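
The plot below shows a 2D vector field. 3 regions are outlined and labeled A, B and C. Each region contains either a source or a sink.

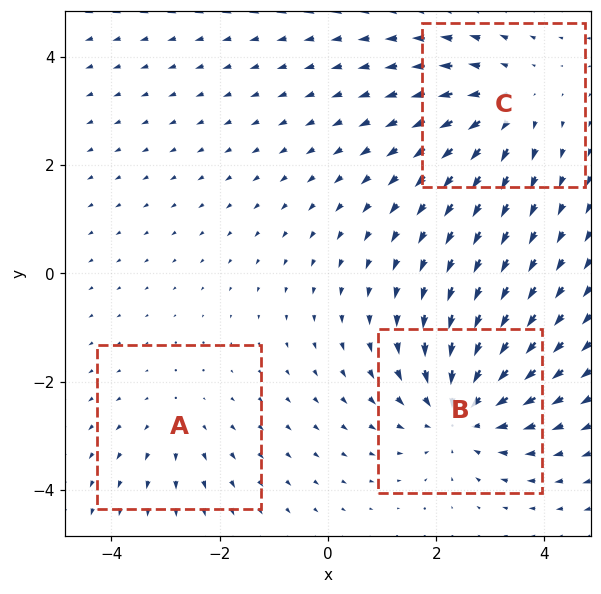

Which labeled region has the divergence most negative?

B

Divergence at each region's feature centre — A: about +2, B: about -4, C: about +3. Region B is most negative.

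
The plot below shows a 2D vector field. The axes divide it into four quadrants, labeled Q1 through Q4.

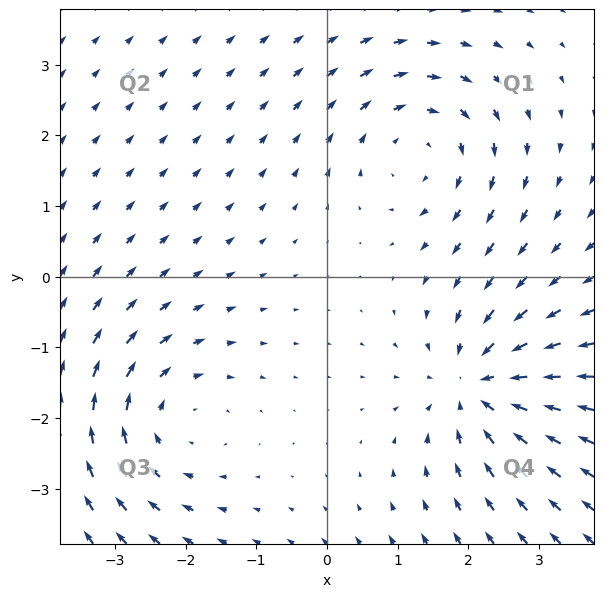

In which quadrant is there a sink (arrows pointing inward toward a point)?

The sink sits at approximately (2.1, -1.5), which lies in quadrant Q4. The divergence there is about -6, negative as expected for a sink.

Q4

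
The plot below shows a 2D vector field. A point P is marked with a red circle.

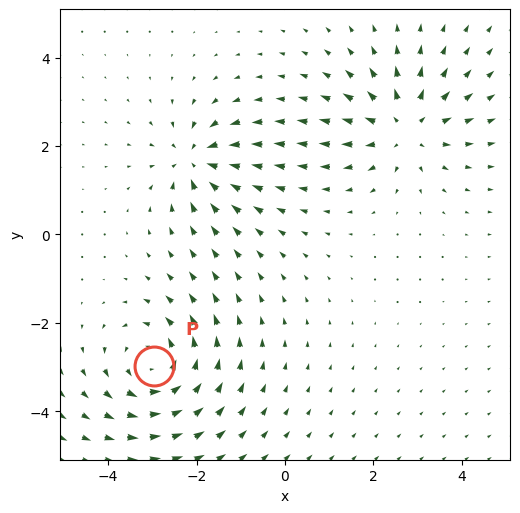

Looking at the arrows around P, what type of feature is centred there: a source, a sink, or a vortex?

vortex

At P (-3.0, -3.0) the arrows circulate counterclockwise. Divergence ≈0, curl about +5 — near-zero divergence with nonzero curl is a vortex.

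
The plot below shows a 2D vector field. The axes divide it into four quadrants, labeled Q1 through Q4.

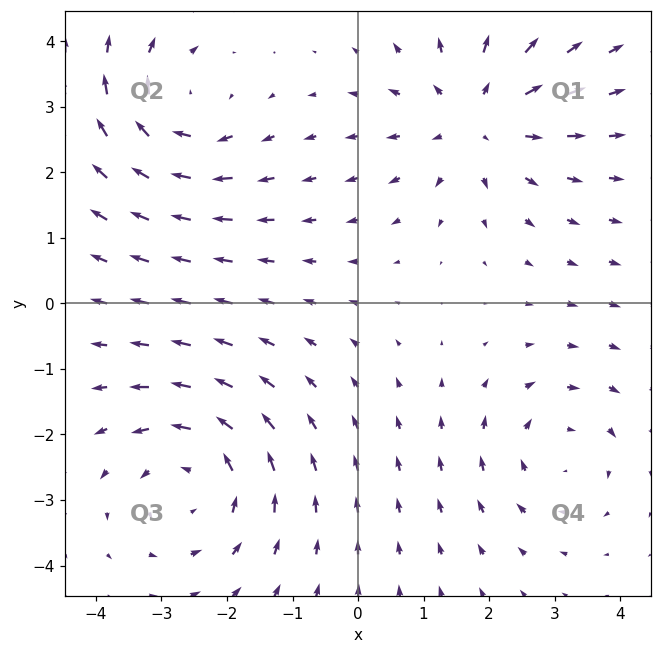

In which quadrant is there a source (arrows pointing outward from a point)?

The source sits at approximately (1.8, 2.8), which lies in quadrant Q1. The divergence there is about +4, positive as expected for a source.

Q1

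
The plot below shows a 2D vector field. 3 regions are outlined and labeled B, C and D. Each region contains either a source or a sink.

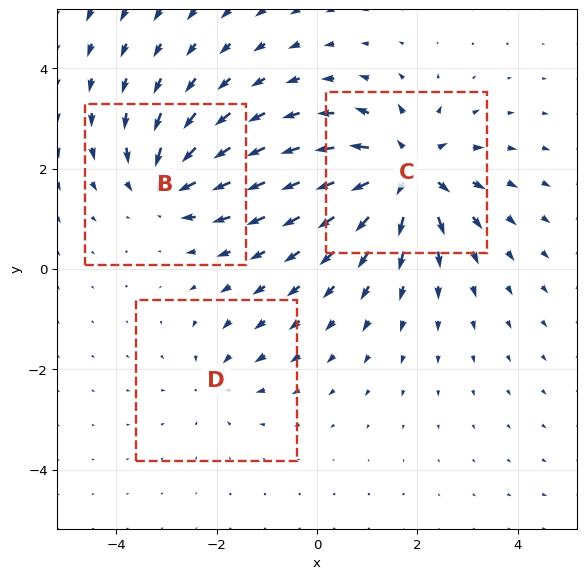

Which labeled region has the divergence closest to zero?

Divergence at each region's feature centre — B: about -4, C: about +5, D: about -2. Region D is closest to zero.

D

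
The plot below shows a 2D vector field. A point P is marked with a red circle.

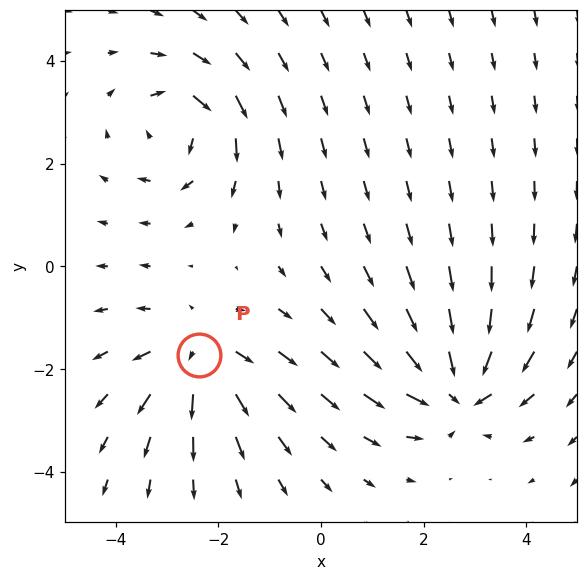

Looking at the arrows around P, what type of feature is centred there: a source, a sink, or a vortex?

source

At P (-2.4, -1.7) the arrows spread outward. Divergence about +3, curl ≈0 — positive divergence with near-zero curl is a source.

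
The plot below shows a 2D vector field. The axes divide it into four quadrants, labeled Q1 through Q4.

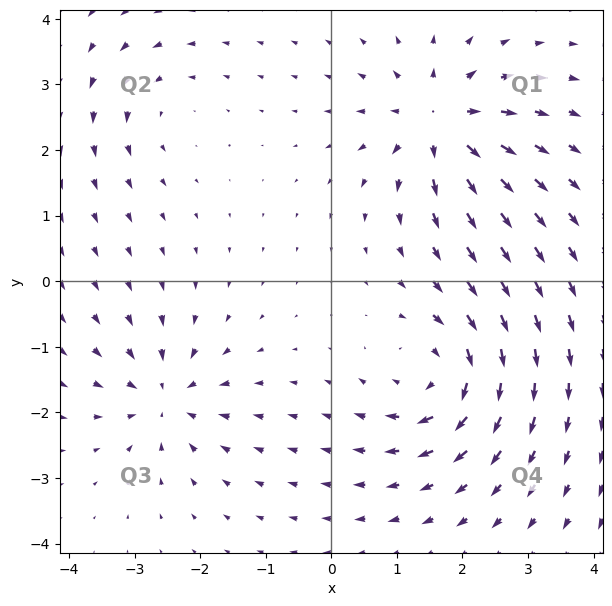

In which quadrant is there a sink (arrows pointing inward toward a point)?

The sink sits at approximately (-2.5, -1.8), which lies in quadrant Q3. The divergence there is about -5, negative as expected for a sink.

Q3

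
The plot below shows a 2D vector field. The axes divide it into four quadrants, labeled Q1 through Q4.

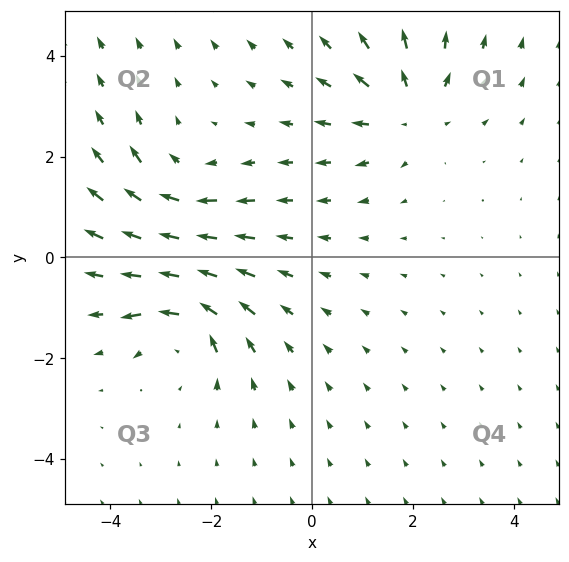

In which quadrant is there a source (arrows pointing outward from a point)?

The source sits at approximately (1.9, 2.9), which lies in quadrant Q1. The divergence there is about +4, positive as expected for a source.

Q1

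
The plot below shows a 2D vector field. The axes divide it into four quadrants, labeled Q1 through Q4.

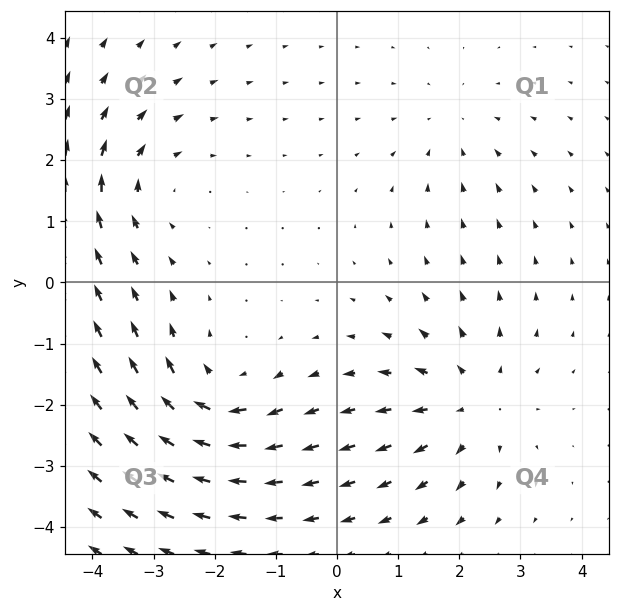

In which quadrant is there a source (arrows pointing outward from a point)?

Q4

The source sits at approximately (2.2, -2.0), which lies in quadrant Q4. The divergence there is about +4, positive as expected for a source.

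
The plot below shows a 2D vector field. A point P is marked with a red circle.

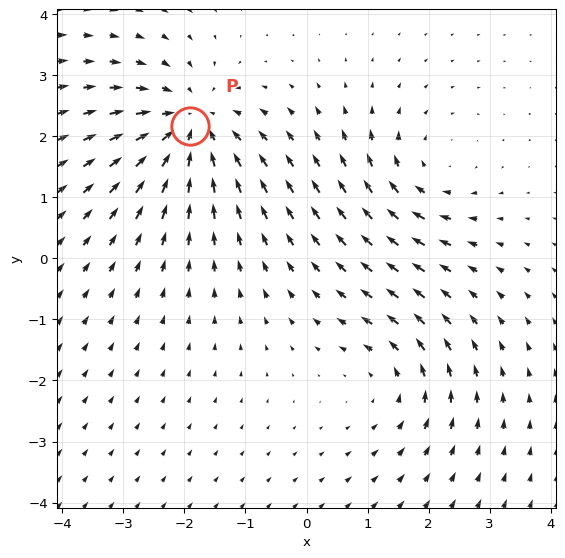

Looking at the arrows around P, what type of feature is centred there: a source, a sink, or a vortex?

sink

At P (-1.9, 2.2) the arrows converge inward. Divergence about -5, curl ≈0 — negative divergence with near-zero curl is a sink.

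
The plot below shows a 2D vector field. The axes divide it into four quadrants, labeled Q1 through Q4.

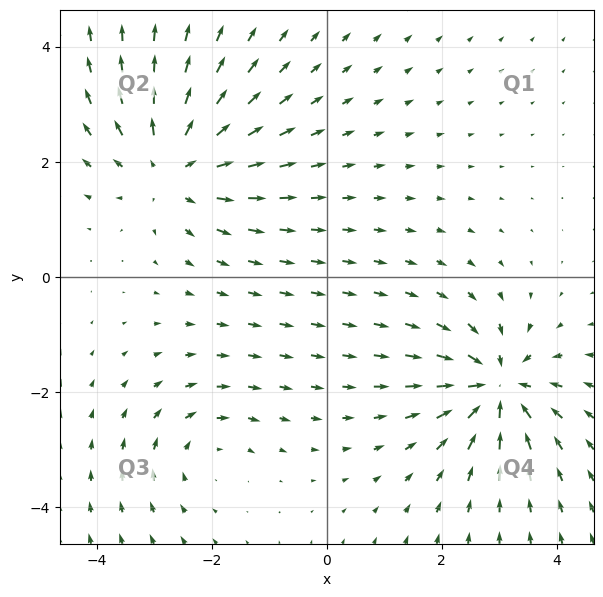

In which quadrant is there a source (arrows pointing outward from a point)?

Q2

The source sits at approximately (-2.7, 1.9), which lies in quadrant Q2. The divergence there is about +4, positive as expected for a source.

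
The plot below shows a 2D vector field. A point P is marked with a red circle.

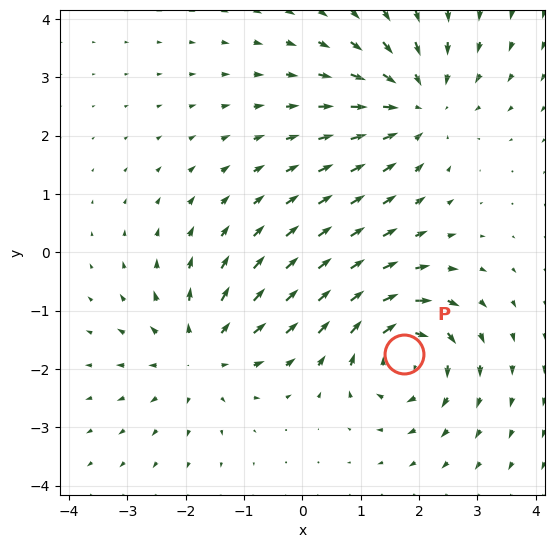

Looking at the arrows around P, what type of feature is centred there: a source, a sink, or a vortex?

At P (1.7, -1.7) the arrows circulate clockwise. Divergence ≈0, curl about -6 — near-zero divergence with nonzero curl is a vortex.

vortex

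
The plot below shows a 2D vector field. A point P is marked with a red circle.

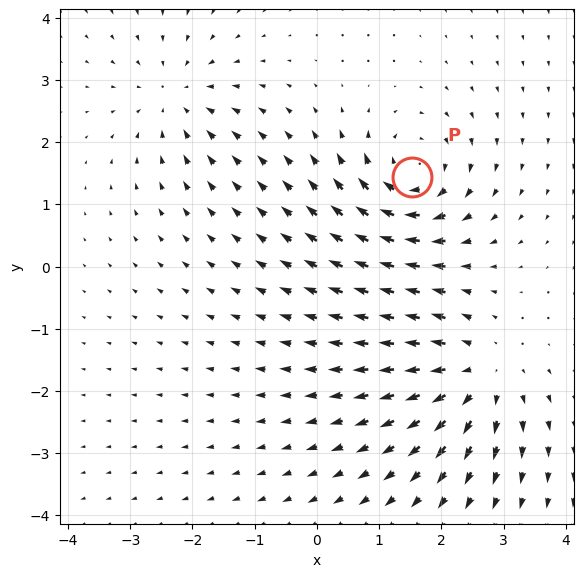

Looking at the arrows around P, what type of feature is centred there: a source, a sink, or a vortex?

vortex

At P (1.5, 1.4) the arrows circulate clockwise. Divergence ≈0, curl about -6 — near-zero divergence with nonzero curl is a vortex.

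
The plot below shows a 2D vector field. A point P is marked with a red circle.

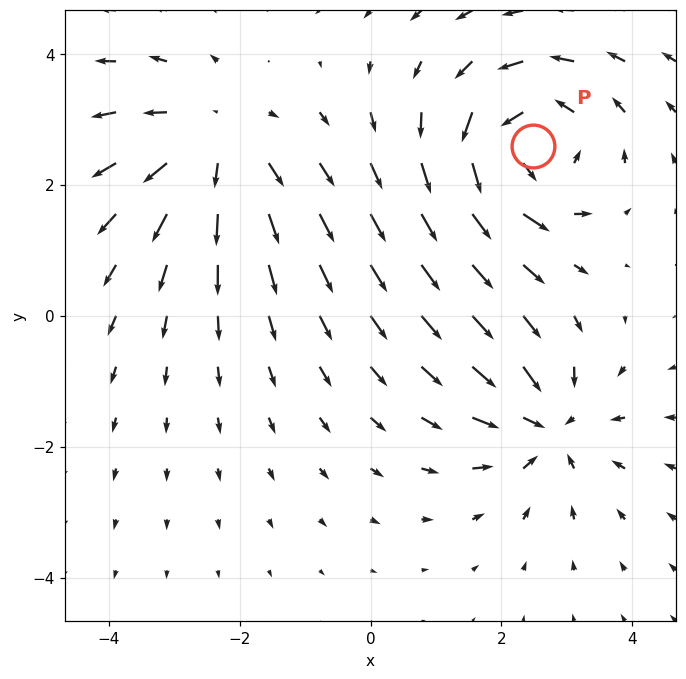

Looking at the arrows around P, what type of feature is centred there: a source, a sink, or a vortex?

vortex

At P (2.5, 2.6) the arrows circulate counterclockwise. Divergence ≈0, curl about +5 — near-zero divergence with nonzero curl is a vortex.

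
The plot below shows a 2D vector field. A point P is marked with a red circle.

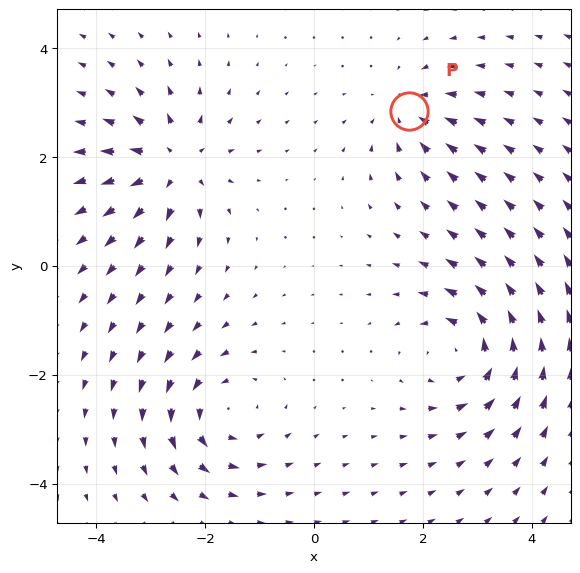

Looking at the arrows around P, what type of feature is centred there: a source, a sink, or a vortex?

sink

At P (1.7, 2.8) the arrows converge inward. Divergence about -4, curl ≈0 — negative divergence with near-zero curl is a sink.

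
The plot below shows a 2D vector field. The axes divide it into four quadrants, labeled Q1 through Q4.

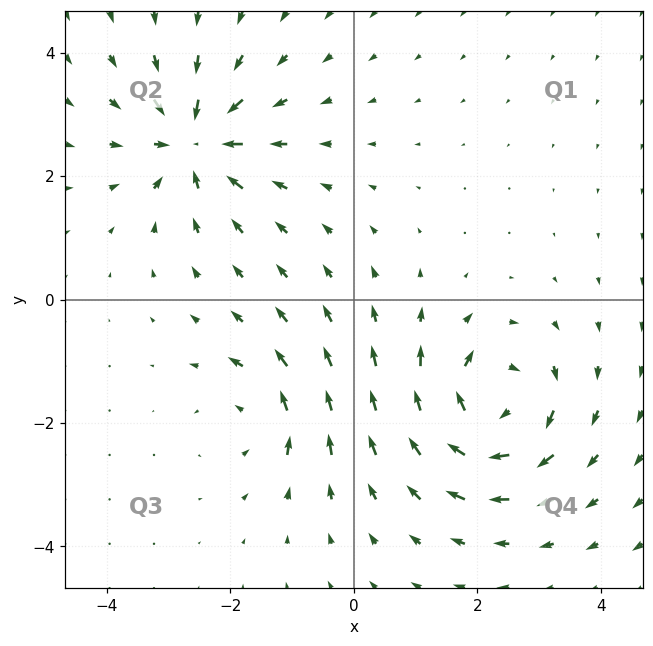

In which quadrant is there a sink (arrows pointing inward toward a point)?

The sink sits at approximately (-2.6, 2.6), which lies in quadrant Q2. The divergence there is about -6, negative as expected for a sink.

Q2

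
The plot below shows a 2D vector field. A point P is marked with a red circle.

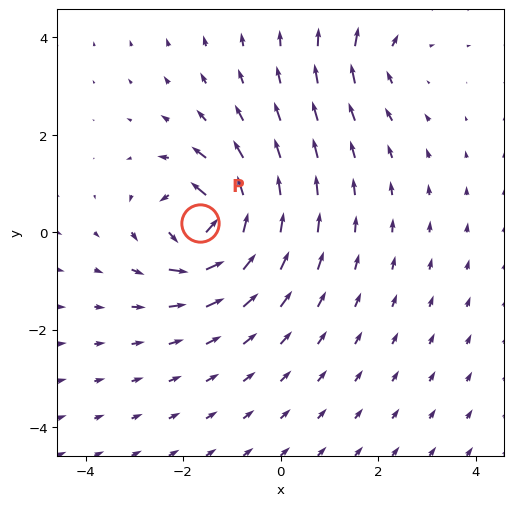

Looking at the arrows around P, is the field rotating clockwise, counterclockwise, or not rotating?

Near P at (-1.6, 0.2) the arrows circulate counterclockwise. The curl (z-component) there is about +6; positive curl means counterclockwise rotation.

counterclockwise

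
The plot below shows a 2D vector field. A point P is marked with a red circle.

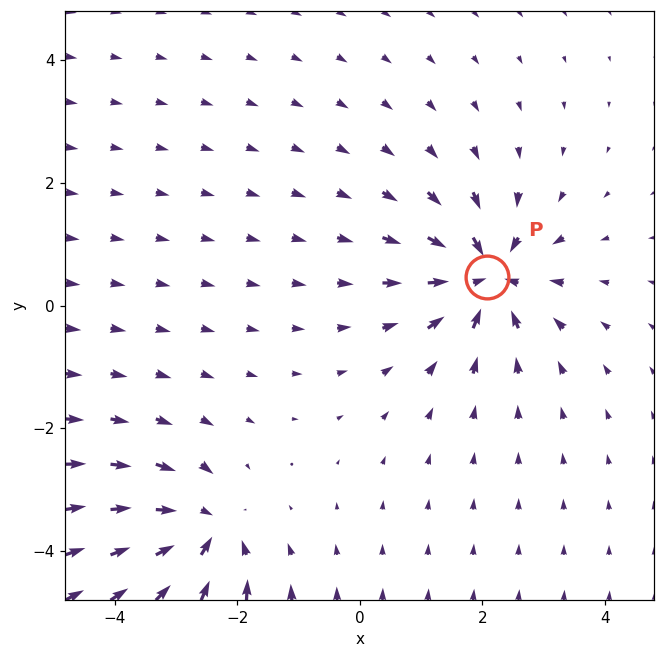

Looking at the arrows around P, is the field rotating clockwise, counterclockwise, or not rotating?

not rotating

Near P at (2.1, 0.5) the arrows show no circulation. The curl there is ≈0.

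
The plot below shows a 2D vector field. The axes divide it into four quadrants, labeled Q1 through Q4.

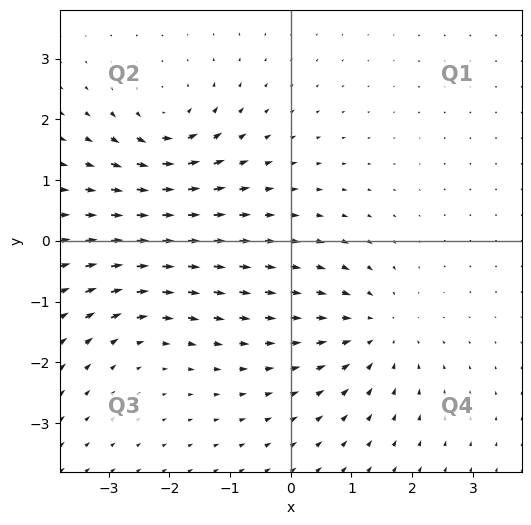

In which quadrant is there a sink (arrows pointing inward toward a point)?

The sink sits at approximately (1.4, -1.5), which lies in quadrant Q4. The divergence there is about -5, negative as expected for a sink.

Q4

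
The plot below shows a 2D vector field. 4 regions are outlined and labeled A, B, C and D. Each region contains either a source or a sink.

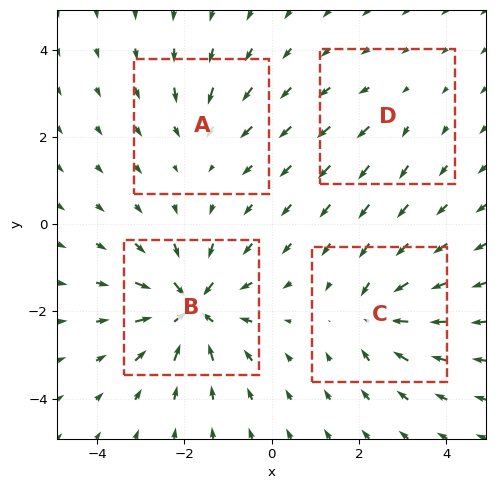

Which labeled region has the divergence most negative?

B

Divergence at each region's feature centre — A: about -3, B: about -8, C: about -5, D: about +2. Region B is most negative.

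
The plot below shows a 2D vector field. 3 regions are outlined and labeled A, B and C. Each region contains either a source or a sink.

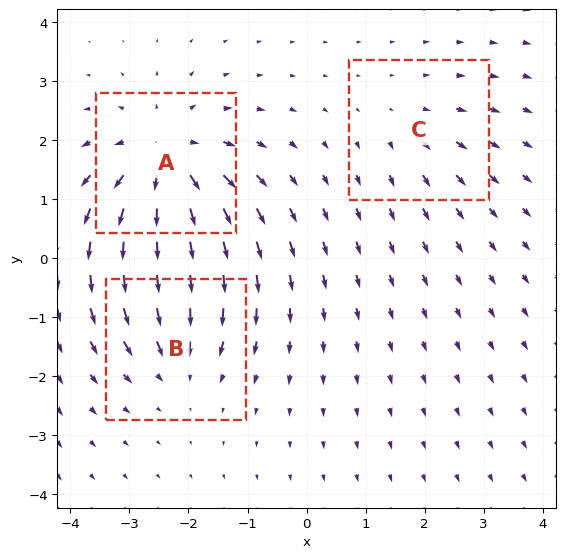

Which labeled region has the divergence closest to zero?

Divergence at each region's feature centre — A: about +5, B: about -3, C: about +2. Region C is closest to zero.

C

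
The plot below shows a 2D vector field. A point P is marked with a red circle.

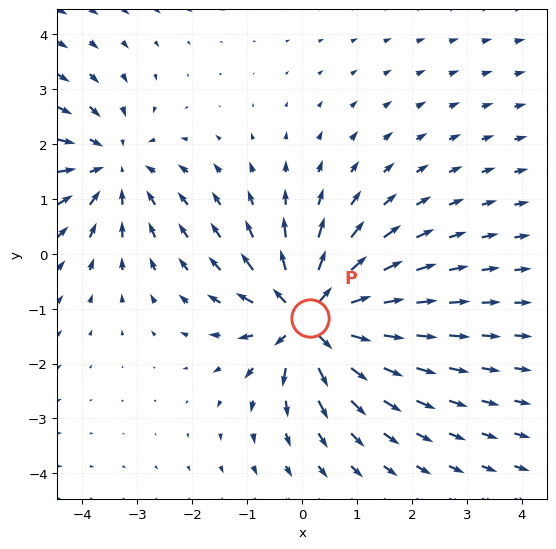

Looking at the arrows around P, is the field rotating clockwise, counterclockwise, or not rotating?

not rotating

Near P at (0.1, -1.2) the arrows show no circulation. The curl there is ≈0.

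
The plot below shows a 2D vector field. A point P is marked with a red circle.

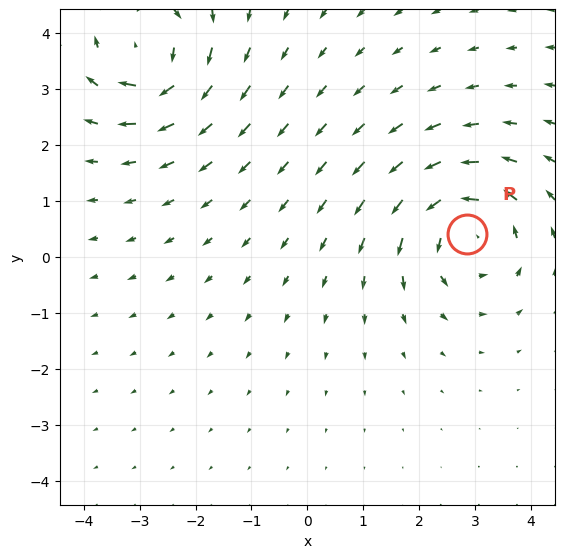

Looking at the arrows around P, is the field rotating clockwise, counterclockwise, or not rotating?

Near P at (2.9, 0.4) the arrows circulate counterclockwise. The curl (z-component) there is about +4; positive curl means counterclockwise rotation.

counterclockwise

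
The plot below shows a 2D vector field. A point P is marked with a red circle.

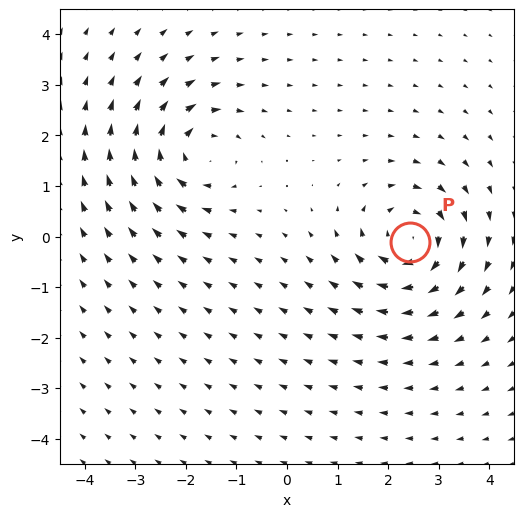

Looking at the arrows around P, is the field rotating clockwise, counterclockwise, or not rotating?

clockwise

Near P at (2.4, -0.1) the arrows circulate clockwise. The curl (z-component) there is about -6; negative curl means clockwise rotation.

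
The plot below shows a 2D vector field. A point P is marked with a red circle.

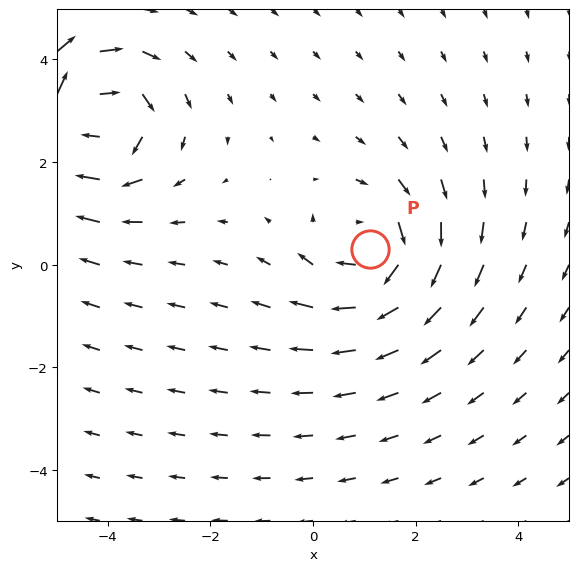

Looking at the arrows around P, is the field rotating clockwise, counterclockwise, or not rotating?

Near P at (1.1, 0.3) the arrows circulate clockwise. The curl (z-component) there is about -4; negative curl means clockwise rotation.

clockwise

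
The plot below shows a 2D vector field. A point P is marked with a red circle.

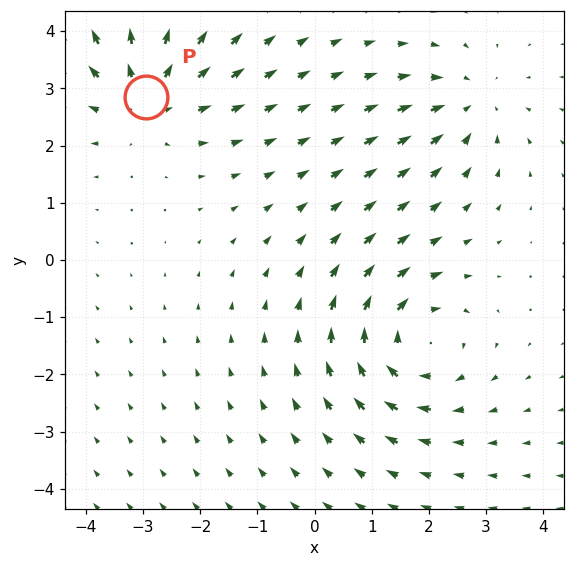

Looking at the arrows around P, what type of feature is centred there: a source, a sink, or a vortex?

At P (-2.9, 2.8) the arrows spread outward. Divergence about +4, curl ≈0 — positive divergence with near-zero curl is a source.

source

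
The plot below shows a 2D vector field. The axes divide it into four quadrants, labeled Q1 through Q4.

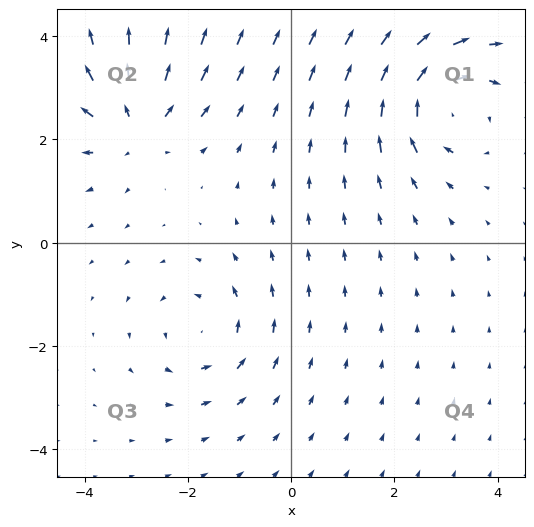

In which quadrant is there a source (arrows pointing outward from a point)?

Q2

The source sits at approximately (-3.0, 2.3), which lies in quadrant Q2. The divergence there is about +5, positive as expected for a source.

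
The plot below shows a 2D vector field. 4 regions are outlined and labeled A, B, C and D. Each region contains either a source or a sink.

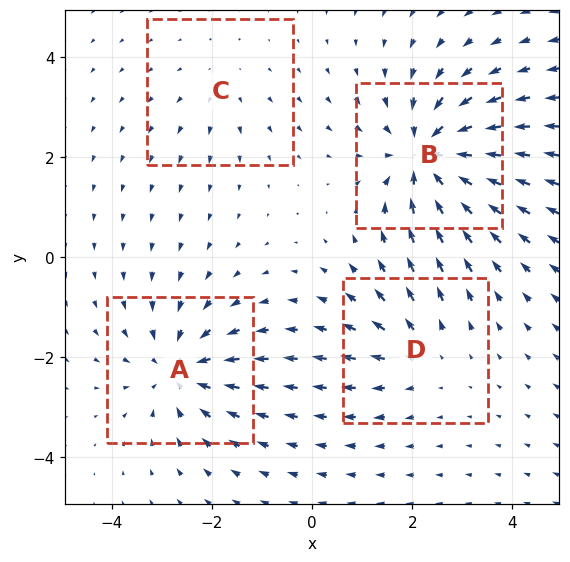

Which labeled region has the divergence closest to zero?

C

Divergence at each region's feature centre — A: about -5, B: about -7, C: about +2, D: about +3. Region C is closest to zero.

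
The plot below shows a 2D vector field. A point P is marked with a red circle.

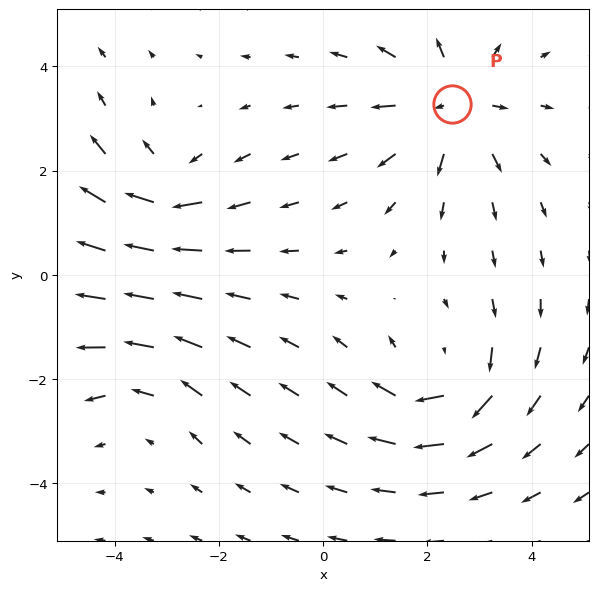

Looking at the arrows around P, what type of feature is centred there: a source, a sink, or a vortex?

source

At P (2.5, 3.3) the arrows spread outward. Divergence about +5, curl ≈0 — positive divergence with near-zero curl is a source.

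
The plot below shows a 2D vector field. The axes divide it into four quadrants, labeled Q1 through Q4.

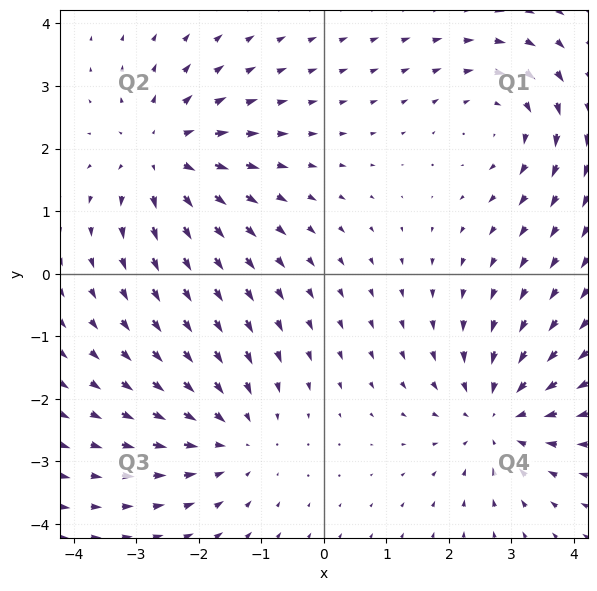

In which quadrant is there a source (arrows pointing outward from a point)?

Q2

The source sits at approximately (-2.6, 1.9), which lies in quadrant Q2. The divergence there is about +4, positive as expected for a source.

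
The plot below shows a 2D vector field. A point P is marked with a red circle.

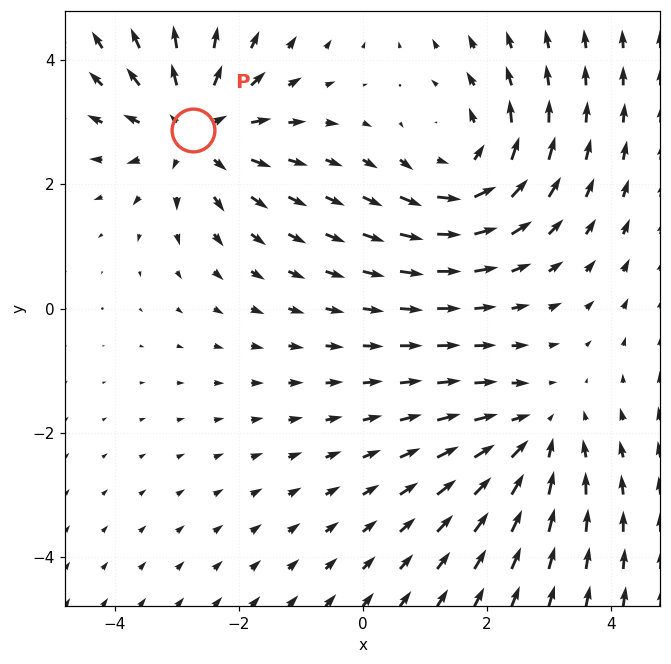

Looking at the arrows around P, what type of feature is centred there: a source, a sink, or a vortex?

source

At P (-2.7, 2.9) the arrows spread outward. Divergence about +3, curl ≈0 — positive divergence with near-zero curl is a source.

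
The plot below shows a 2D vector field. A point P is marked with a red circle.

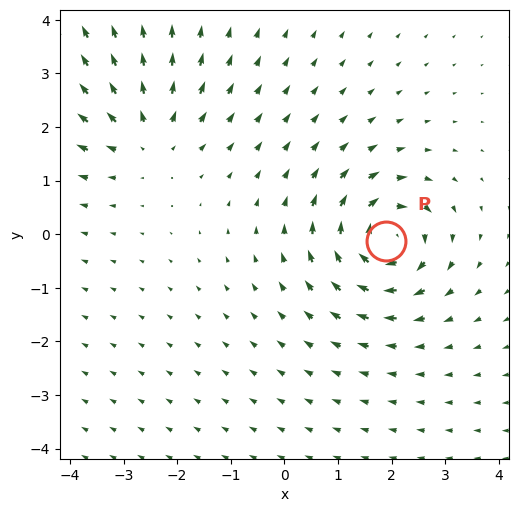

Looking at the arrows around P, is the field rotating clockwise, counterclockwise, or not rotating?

clockwise

Near P at (1.9, -0.1) the arrows circulate clockwise. The curl (z-component) there is about -5; negative curl means clockwise rotation.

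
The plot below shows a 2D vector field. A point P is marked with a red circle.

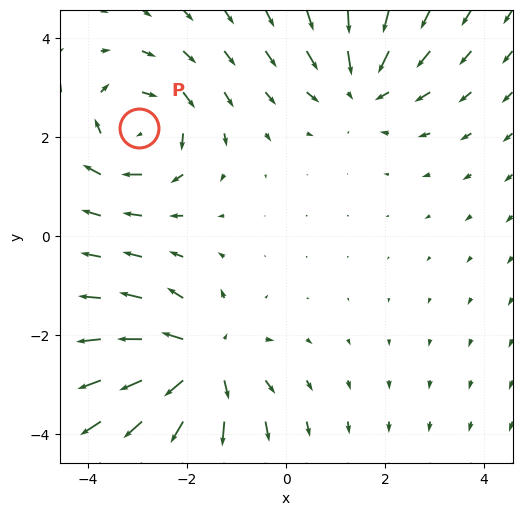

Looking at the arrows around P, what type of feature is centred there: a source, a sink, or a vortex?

vortex

At P (-3.0, 2.2) the arrows circulate clockwise. Divergence ≈0, curl about -4 — near-zero divergence with nonzero curl is a vortex.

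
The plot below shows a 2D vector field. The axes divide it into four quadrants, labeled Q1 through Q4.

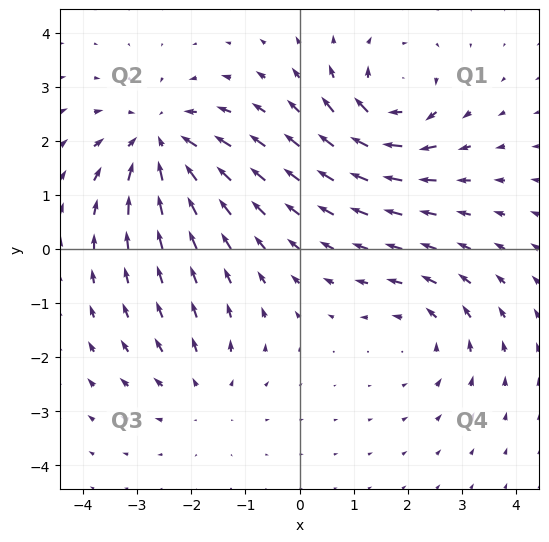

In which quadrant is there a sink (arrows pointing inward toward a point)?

The sink sits at approximately (-2.6, 2.0), which lies in quadrant Q2. The divergence there is about -5, negative as expected for a sink.

Q2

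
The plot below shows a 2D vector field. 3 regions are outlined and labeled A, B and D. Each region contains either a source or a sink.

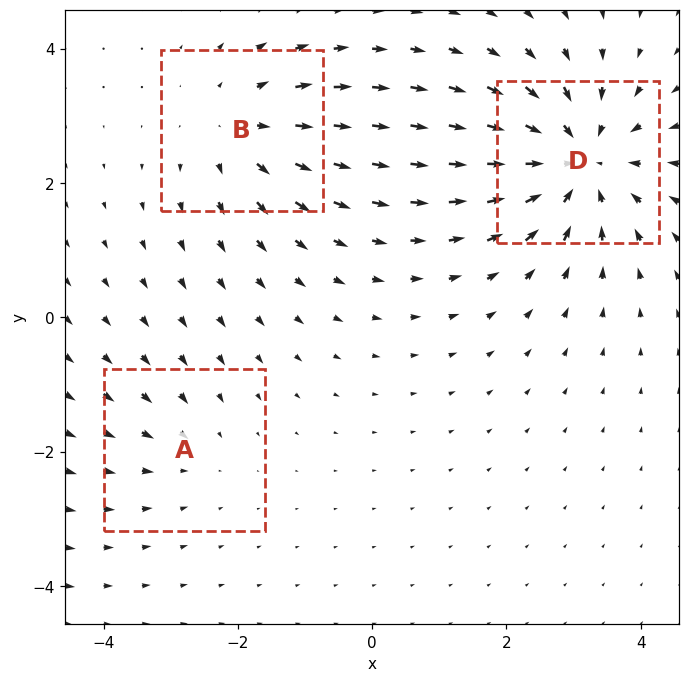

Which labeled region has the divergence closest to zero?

Divergence at each region's feature centre — A: about -2, B: about +3, D: about -5. Region A is closest to zero.

A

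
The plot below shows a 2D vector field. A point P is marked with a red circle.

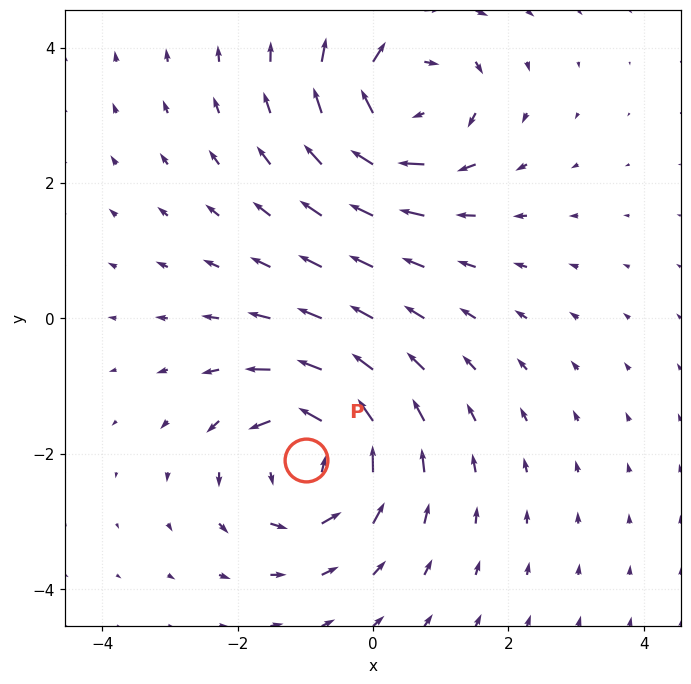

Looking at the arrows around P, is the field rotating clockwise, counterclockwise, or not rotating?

counterclockwise

Near P at (-1.0, -2.1) the arrows circulate counterclockwise. The curl (z-component) there is about +5; positive curl means counterclockwise rotation.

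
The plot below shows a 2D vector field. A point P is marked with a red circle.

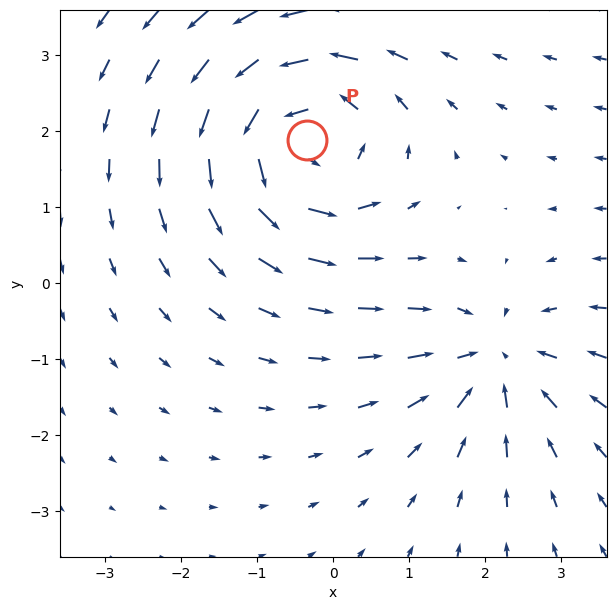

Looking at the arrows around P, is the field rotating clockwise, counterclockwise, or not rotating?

Near P at (-0.3, 1.9) the arrows circulate counterclockwise. The curl (z-component) there is about +5; positive curl means counterclockwise rotation.

counterclockwise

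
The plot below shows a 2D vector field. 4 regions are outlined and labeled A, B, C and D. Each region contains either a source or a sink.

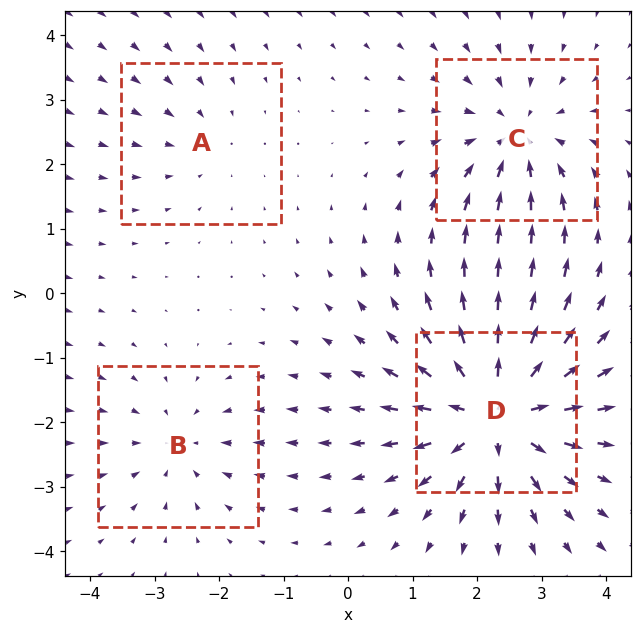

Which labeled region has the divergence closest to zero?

A

Divergence at each region's feature centre — A: about -2, B: about -3, C: about -5, D: about +7. Region A is closest to zero.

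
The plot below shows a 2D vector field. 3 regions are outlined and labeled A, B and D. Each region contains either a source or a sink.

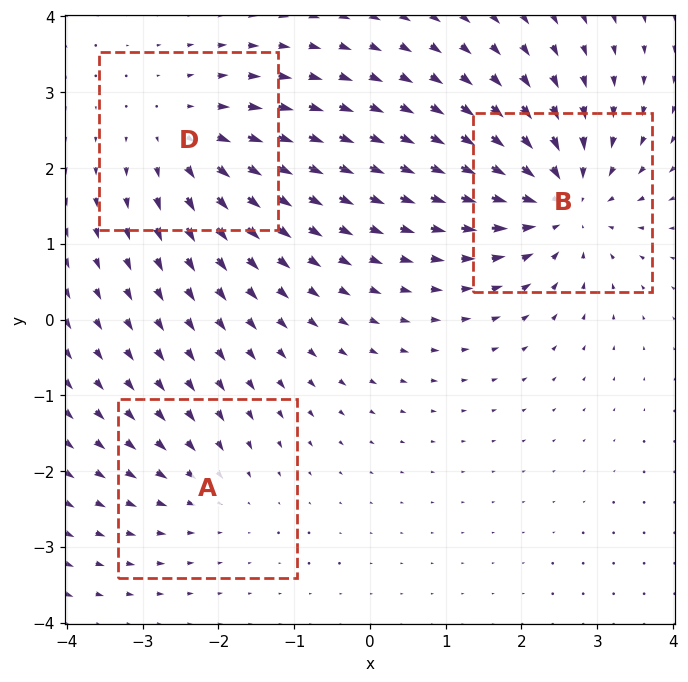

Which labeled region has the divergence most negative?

Divergence at each region's feature centre — A: about -2, B: about -5, D: about +3. Region B is most negative.

B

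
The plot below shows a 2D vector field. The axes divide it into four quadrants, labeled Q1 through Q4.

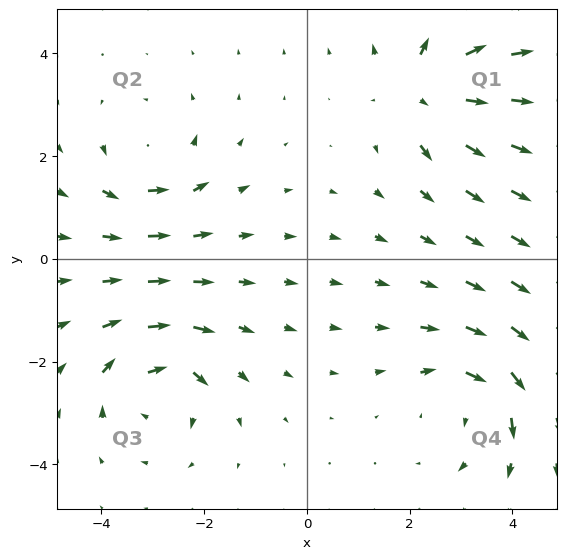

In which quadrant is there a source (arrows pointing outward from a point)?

Q1

The source sits at approximately (2.3, 3.3), which lies in quadrant Q1. The divergence there is about +6, positive as expected for a source.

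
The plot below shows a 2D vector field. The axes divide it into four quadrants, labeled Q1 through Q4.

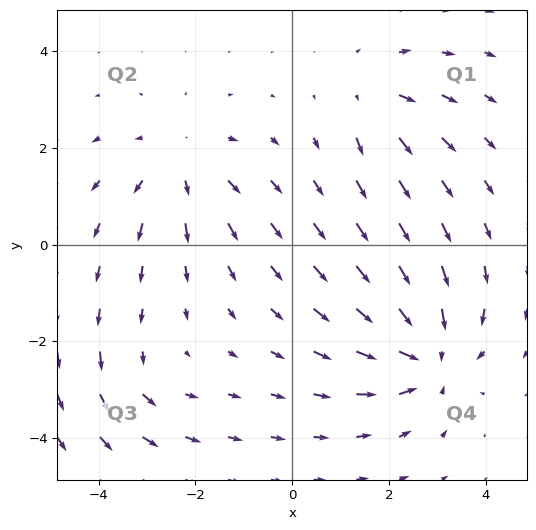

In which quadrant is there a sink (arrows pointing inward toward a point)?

Q4

The sink sits at approximately (2.8, -2.3), which lies in quadrant Q4. The divergence there is about -5, negative as expected for a sink.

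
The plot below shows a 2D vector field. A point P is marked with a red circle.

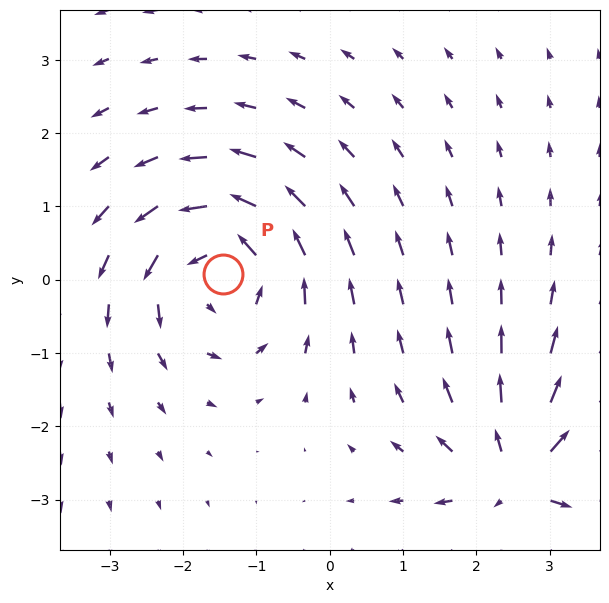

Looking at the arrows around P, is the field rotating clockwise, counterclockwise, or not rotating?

Near P at (-1.5, 0.1) the arrows circulate counterclockwise. The curl (z-component) there is about +5; positive curl means counterclockwise rotation.

counterclockwise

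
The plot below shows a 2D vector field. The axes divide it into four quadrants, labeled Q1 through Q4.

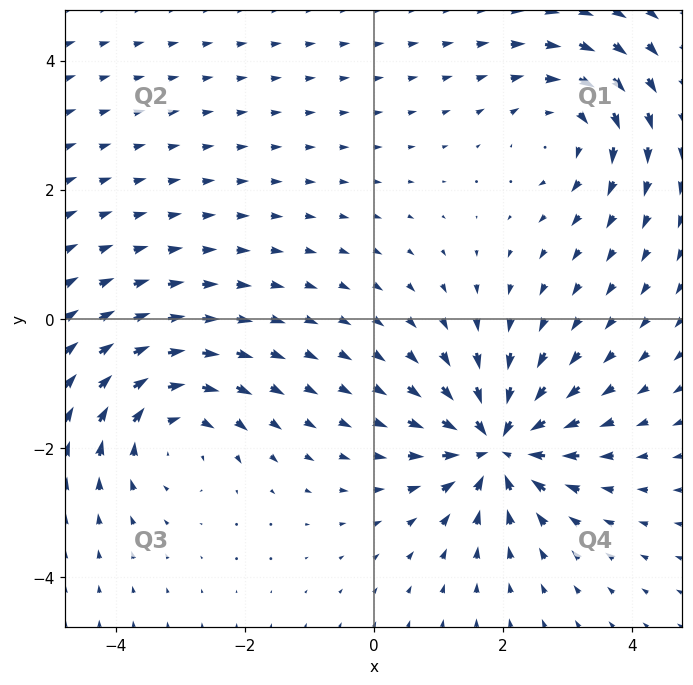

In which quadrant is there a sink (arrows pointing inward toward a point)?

Q4

The sink sits at approximately (1.9, -2.0), which lies in quadrant Q4. The divergence there is about -6, negative as expected for a sink.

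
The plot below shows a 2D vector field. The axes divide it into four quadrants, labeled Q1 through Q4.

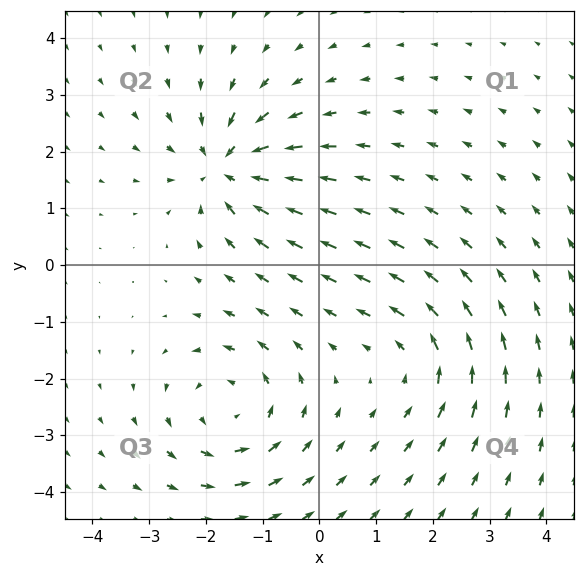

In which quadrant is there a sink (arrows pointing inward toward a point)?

Q2

The sink sits at approximately (-1.6, 1.7), which lies in quadrant Q2. The divergence there is about -5, negative as expected for a sink.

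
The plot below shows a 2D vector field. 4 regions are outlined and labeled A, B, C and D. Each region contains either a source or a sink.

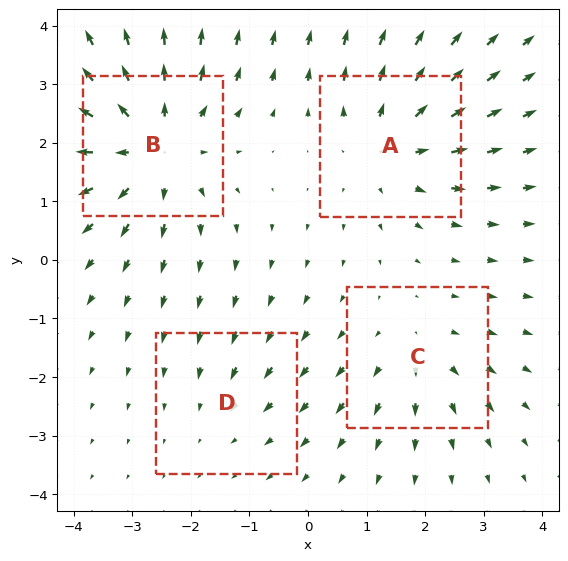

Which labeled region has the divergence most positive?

Divergence at each region's feature centre — A: about +4, B: about +5, C: about +3, D: about -2. Region B is most positive.

B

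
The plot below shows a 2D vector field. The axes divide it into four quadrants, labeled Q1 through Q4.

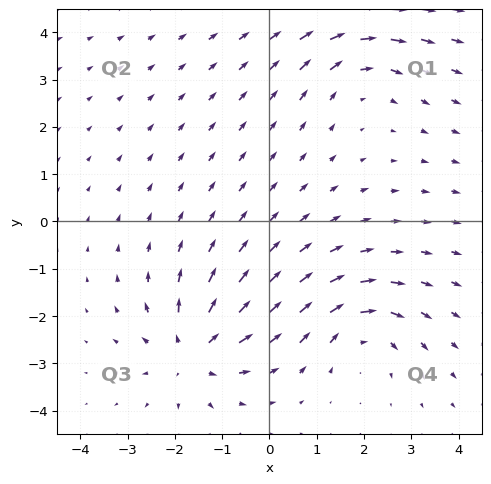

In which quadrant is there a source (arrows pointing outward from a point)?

The source sits at approximately (-1.6, -2.8), which lies in quadrant Q3. The divergence there is about +5, positive as expected for a source.

Q3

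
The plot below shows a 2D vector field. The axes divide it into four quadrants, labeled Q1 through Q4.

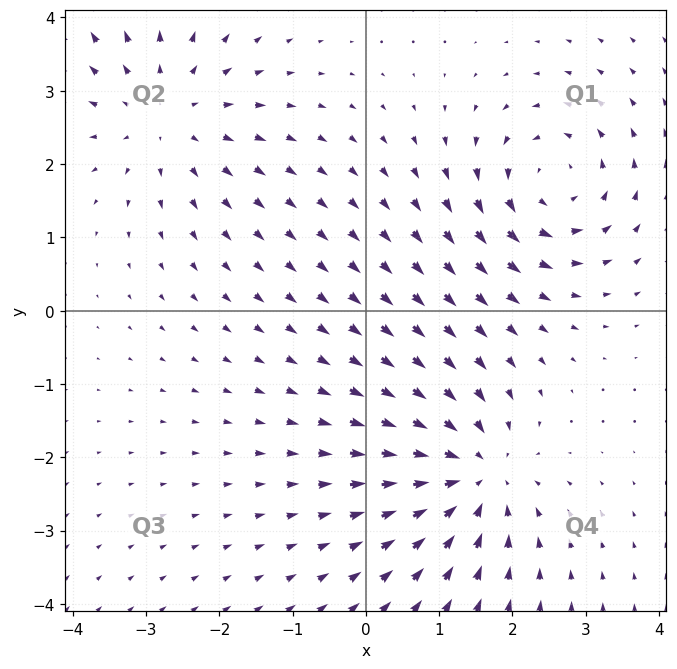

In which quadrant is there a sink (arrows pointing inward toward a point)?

Q4

The sink sits at approximately (1.5, -2.2), which lies in quadrant Q4. The divergence there is about -5, negative as expected for a sink.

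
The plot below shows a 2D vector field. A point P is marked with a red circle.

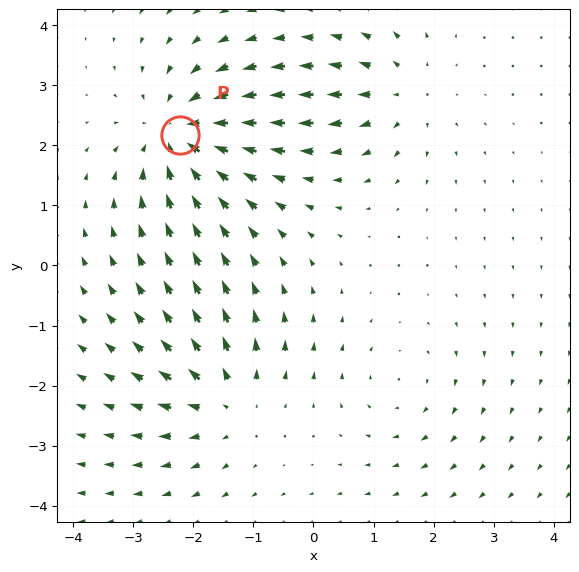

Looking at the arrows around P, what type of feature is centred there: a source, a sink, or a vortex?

sink

At P (-2.2, 2.2) the arrows converge inward. Divergence about -5, curl ≈0 — negative divergence with near-zero curl is a sink.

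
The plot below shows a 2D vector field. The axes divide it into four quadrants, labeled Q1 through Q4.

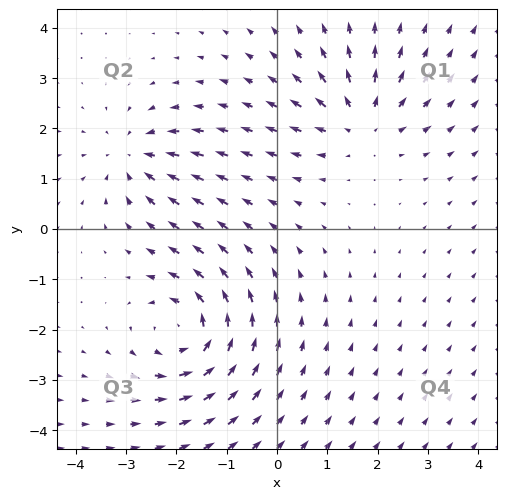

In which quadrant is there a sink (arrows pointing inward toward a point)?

Q2

The sink sits at approximately (-2.9, 1.4), which lies in quadrant Q2. The divergence there is about -4, negative as expected for a sink.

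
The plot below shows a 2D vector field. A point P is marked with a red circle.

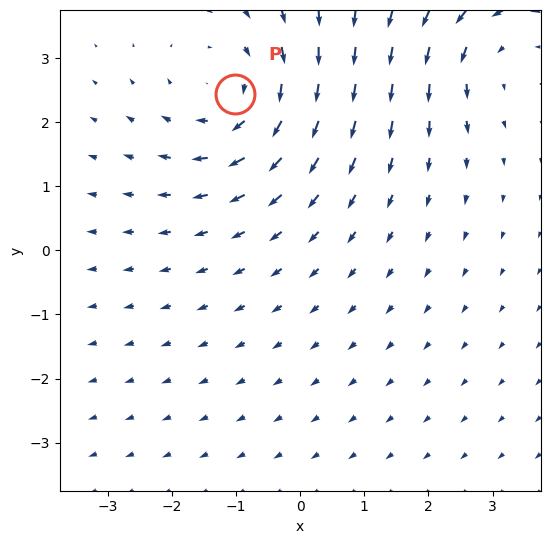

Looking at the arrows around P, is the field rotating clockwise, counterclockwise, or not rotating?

clockwise

Near P at (-1.0, 2.4) the arrows circulate clockwise. The curl (z-component) there is about -4; negative curl means clockwise rotation.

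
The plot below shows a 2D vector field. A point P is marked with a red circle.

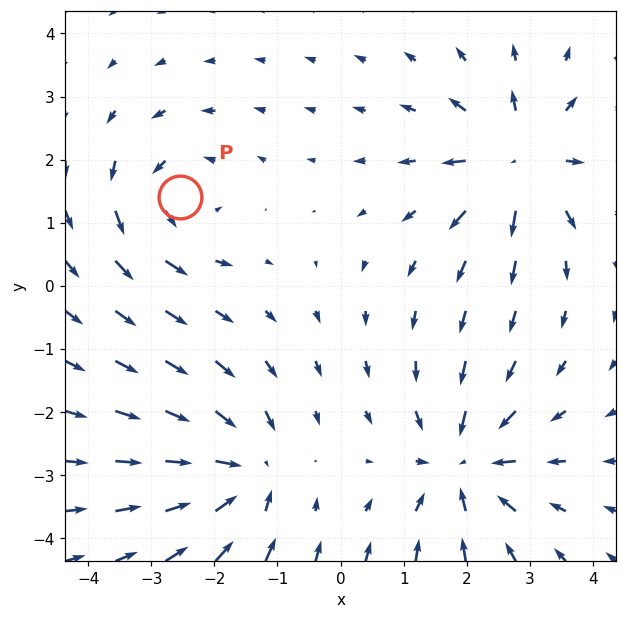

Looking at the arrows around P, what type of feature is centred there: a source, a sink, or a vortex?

At P (-2.6, 1.4) the arrows circulate counterclockwise. Divergence ≈0, curl about +4 — near-zero divergence with nonzero curl is a vortex.

vortex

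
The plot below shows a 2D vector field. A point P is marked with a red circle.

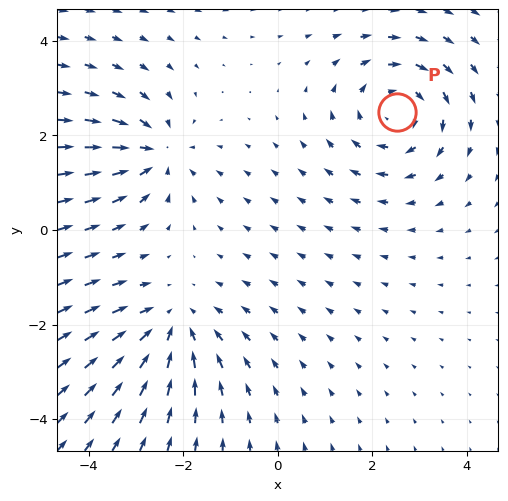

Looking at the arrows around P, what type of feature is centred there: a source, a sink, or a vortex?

At P (2.5, 2.5) the arrows circulate clockwise. Divergence ≈0, curl about -4 — near-zero divergence with nonzero curl is a vortex.

vortex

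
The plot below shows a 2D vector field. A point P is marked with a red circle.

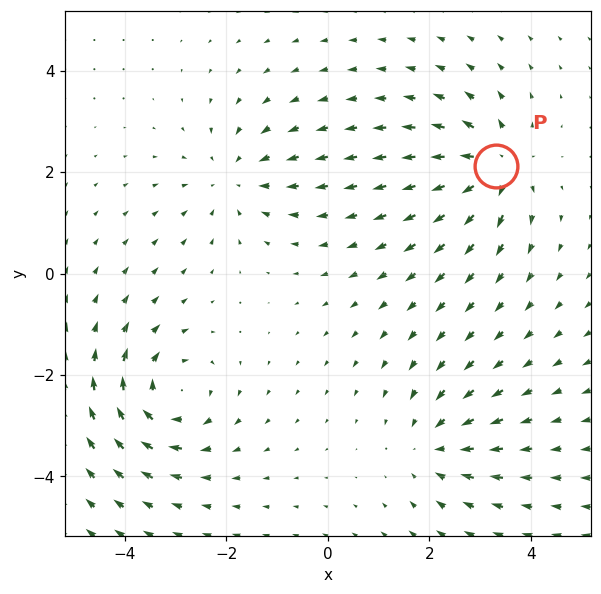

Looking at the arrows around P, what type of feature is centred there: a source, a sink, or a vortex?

source

At P (3.3, 2.1) the arrows spread outward. Divergence about +5, curl ≈0 — positive divergence with near-zero curl is a source.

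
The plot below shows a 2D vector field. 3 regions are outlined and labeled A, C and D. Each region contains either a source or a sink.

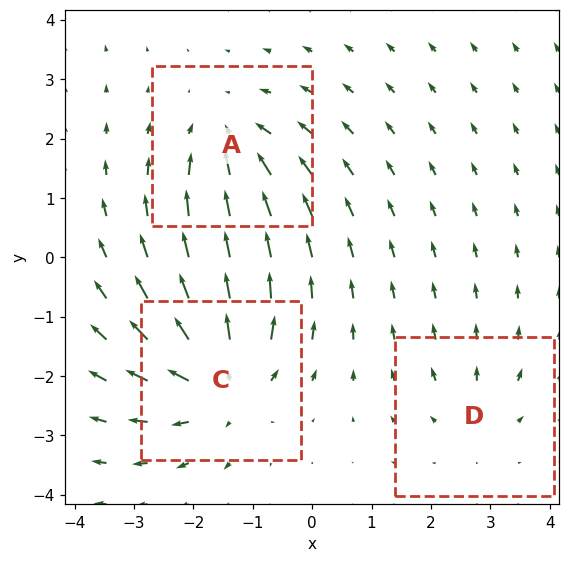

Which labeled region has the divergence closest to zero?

D

Divergence at each region's feature centre — A: about -4, C: about +5, D: about +2. Region D is closest to zero.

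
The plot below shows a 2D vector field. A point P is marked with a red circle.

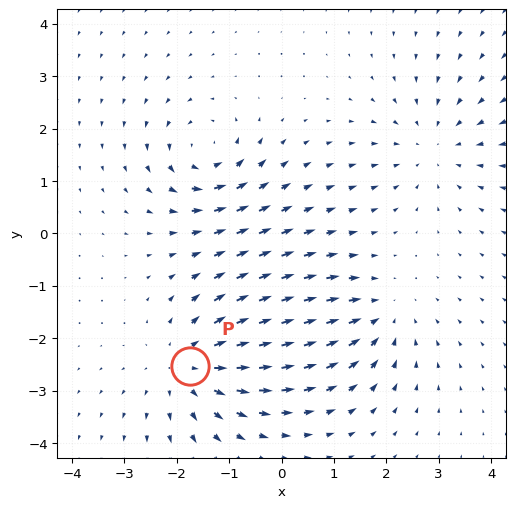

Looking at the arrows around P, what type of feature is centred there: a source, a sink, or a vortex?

source

At P (-1.7, -2.5) the arrows spread outward. Divergence about +4, curl ≈0 — positive divergence with near-zero curl is a source.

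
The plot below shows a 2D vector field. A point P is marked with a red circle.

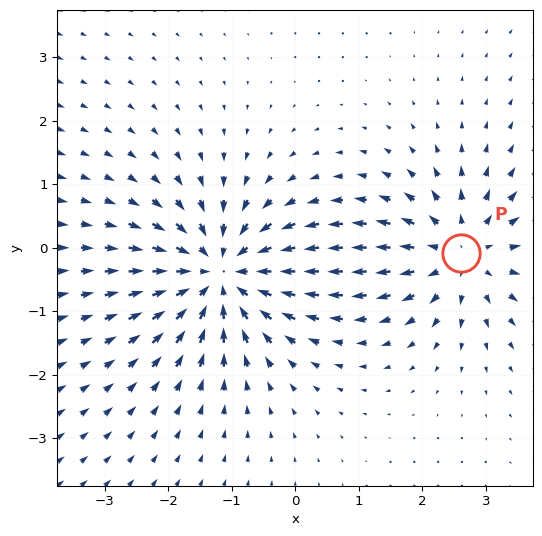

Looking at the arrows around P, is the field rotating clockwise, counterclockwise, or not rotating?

not rotating

Near P at (2.6, -0.1) the arrows show no circulation. The curl there is ≈0.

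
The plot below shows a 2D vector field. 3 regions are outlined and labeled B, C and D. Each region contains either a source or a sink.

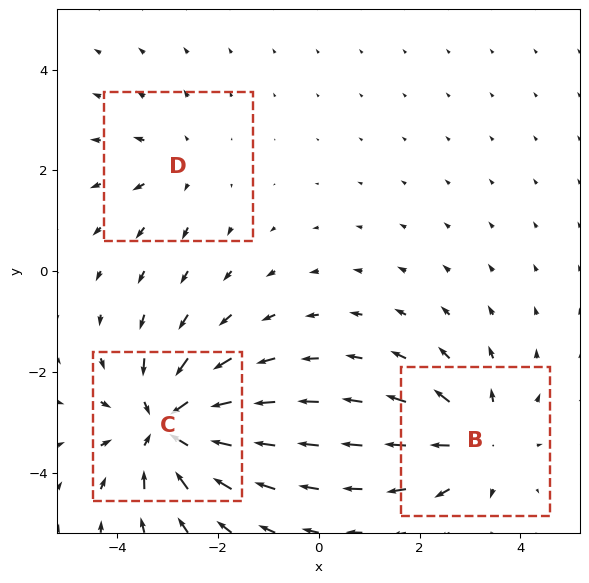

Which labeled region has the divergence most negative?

C

Divergence at each region's feature centre — B: about +3, C: about -5, D: about +2. Region C is most negative.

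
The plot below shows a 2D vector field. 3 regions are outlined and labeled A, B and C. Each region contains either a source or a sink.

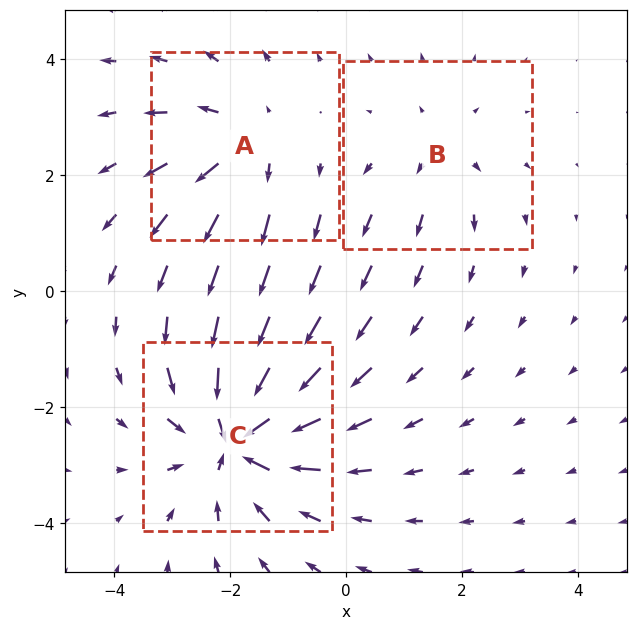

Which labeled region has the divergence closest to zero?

Divergence at each region's feature centre — A: about +3, B: about +2, C: about -5. Region B is closest to zero.

B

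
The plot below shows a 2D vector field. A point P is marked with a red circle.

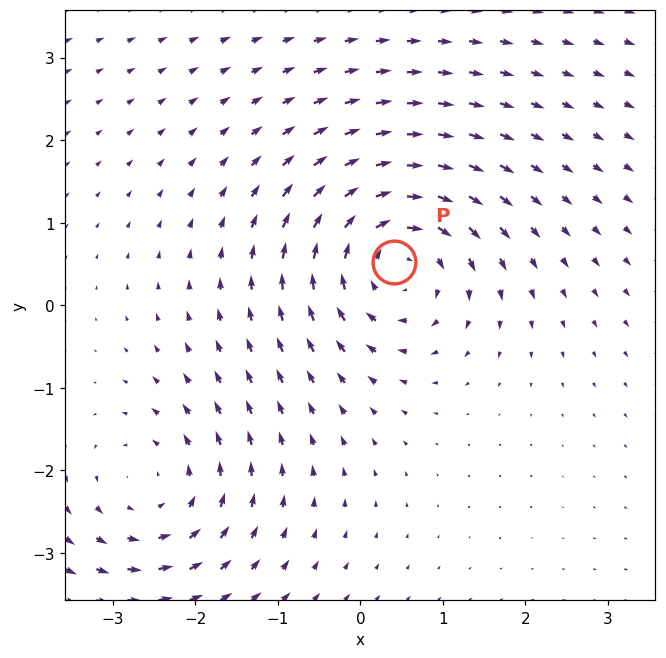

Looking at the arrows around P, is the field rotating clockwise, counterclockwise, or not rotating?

clockwise

Near P at (0.4, 0.5) the arrows circulate clockwise. The curl (z-component) there is about -4; negative curl means clockwise rotation.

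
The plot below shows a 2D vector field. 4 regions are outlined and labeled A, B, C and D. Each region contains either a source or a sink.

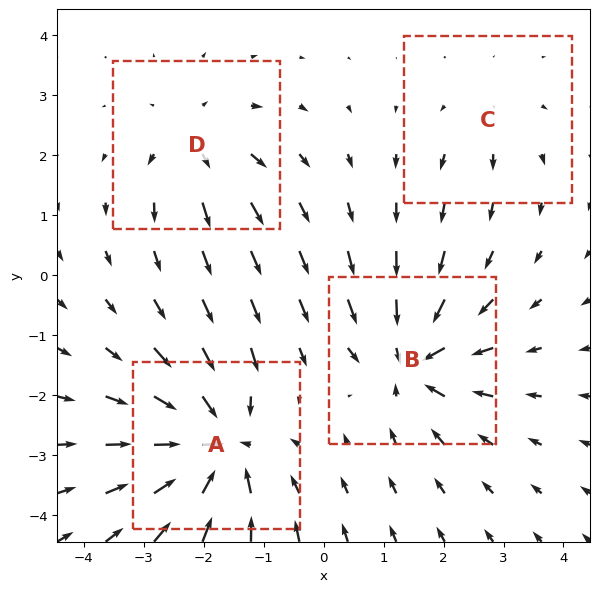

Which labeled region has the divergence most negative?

A

Divergence at each region's feature centre — A: about -8, B: about -6, C: about +2, D: about +4. Region A is most negative.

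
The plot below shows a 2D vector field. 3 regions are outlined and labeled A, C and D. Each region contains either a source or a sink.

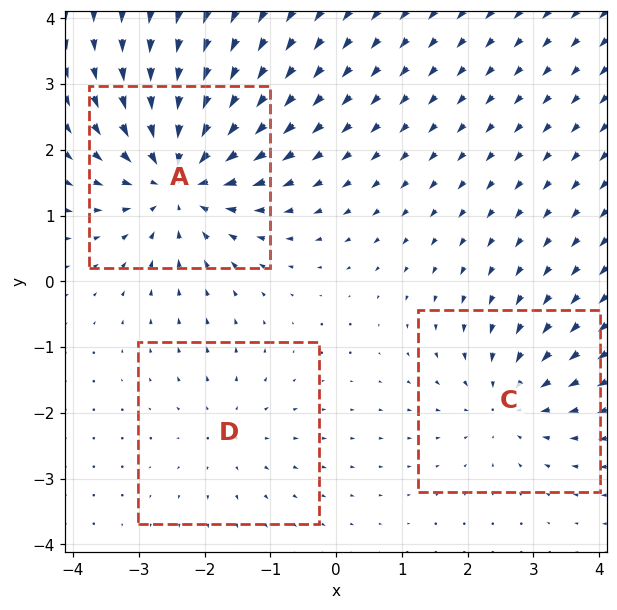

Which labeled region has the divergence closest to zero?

Divergence at each region's feature centre — A: about -5, C: about -3, D: about +2. Region D is closest to zero.

D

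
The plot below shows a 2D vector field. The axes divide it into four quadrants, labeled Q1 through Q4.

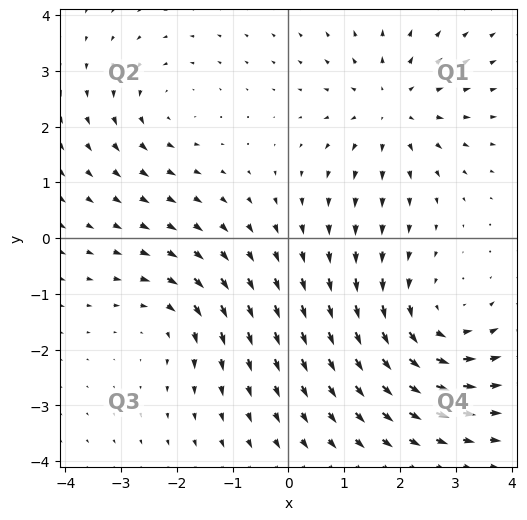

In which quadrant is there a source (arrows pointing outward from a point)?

Q1

The source sits at approximately (1.8, 2.3), which lies in quadrant Q1. The divergence there is about +3, positive as expected for a source.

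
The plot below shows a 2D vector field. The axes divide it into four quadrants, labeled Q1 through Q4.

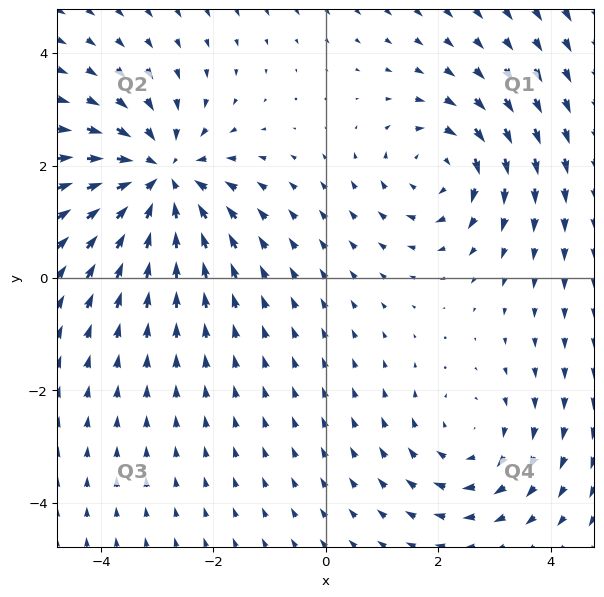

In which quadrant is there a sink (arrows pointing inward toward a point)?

Q2

The sink sits at approximately (-2.9, 1.8), which lies in quadrant Q2. The divergence there is about -5, negative as expected for a sink.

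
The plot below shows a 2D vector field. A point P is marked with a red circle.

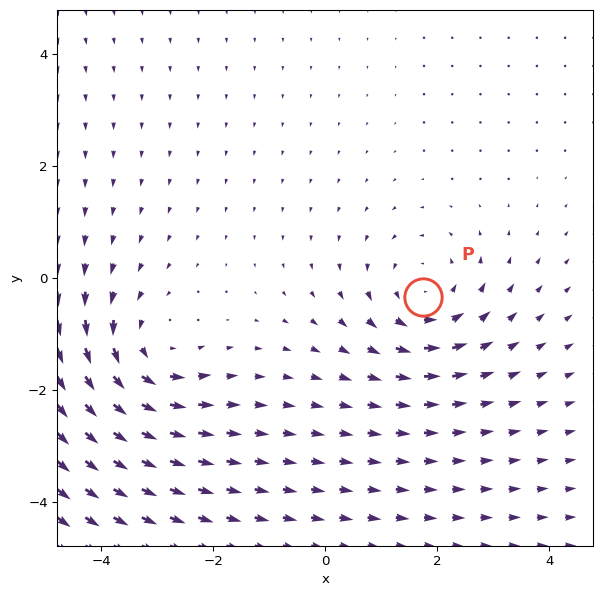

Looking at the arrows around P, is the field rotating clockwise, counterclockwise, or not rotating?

counterclockwise

Near P at (1.8, -0.3) the arrows circulate counterclockwise. The curl (z-component) there is about +3; positive curl means counterclockwise rotation.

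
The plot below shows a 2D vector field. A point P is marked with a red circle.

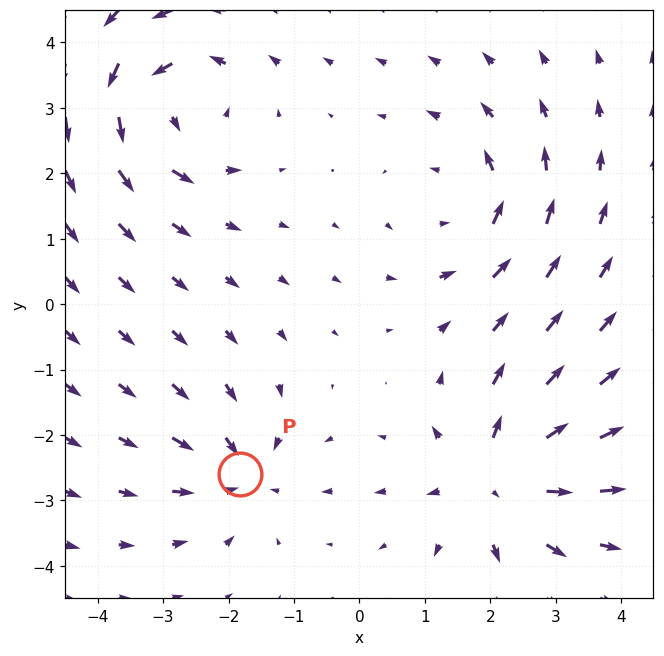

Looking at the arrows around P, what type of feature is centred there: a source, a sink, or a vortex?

At P (-1.8, -2.6) the arrows converge inward. Divergence about -4, curl ≈0 — negative divergence with near-zero curl is a sink.

sink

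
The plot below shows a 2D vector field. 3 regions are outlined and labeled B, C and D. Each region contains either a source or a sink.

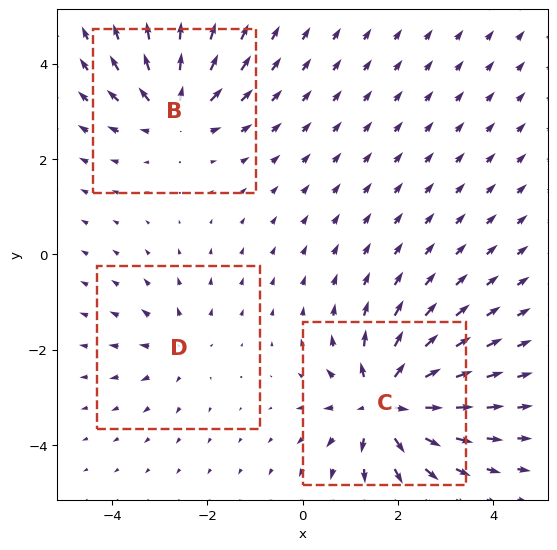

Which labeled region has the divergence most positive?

C

Divergence at each region's feature centre — B: about +4, C: about +6, D: about +3. Region C is most positive.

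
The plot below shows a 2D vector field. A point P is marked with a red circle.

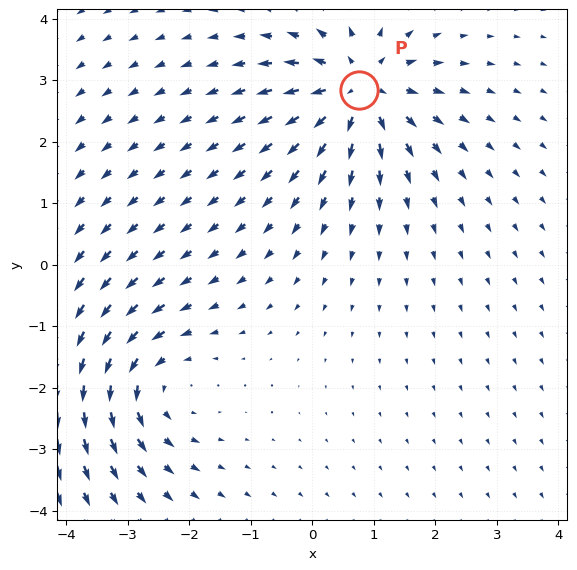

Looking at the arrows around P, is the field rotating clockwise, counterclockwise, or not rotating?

Near P at (0.8, 2.8) the arrows show no circulation. The curl there is ≈0.

not rotating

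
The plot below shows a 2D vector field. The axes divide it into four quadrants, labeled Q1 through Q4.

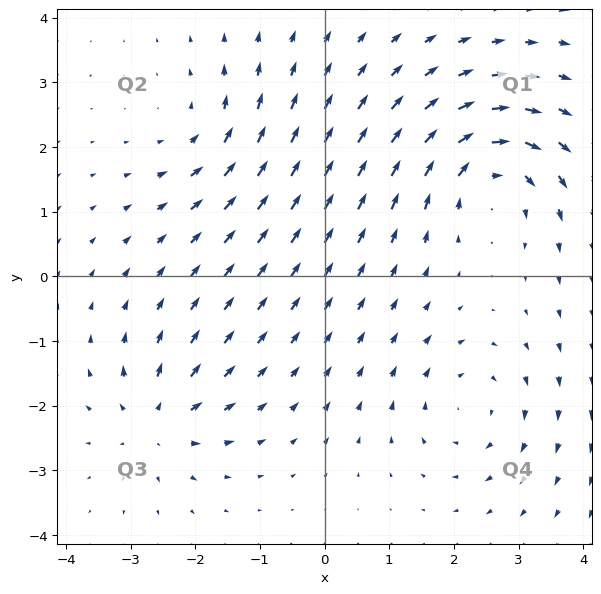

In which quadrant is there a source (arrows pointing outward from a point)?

The source sits at approximately (-2.6, -2.2), which lies in quadrant Q3. The divergence there is about +5, positive as expected for a source.

Q3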